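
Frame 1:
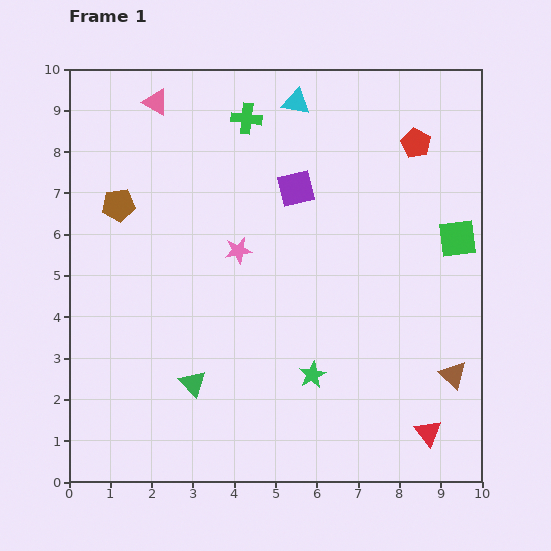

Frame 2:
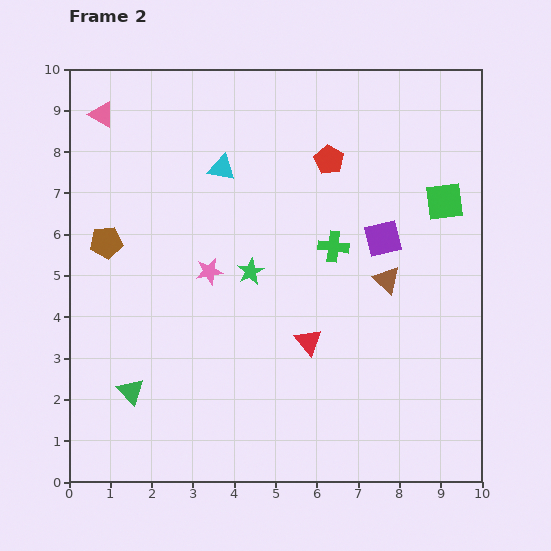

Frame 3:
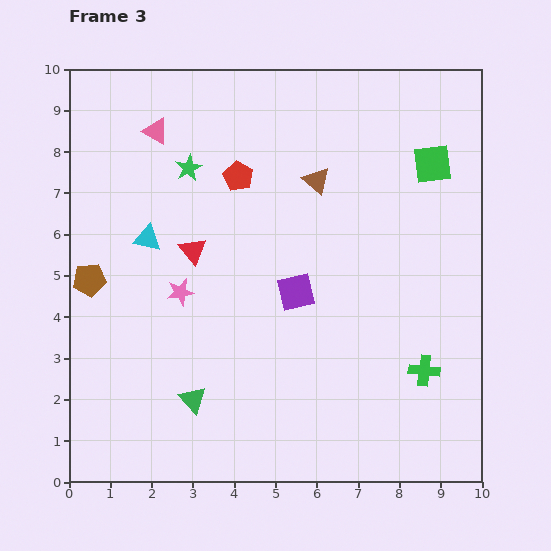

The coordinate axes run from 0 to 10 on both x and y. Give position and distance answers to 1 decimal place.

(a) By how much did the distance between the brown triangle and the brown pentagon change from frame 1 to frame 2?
-2.2

Distance in frame 1: 9.1. Distance in frame 2: 6.9.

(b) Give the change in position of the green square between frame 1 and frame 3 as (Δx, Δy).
(-0.6, 1.8)

The green square was at (9.4, 5.9) in frame 1 and (8.8, 7.7) in frame 3.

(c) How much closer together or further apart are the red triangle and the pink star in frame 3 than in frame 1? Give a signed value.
-5.4

Distance in frame 1: 6.4. Distance in frame 3: 1.0.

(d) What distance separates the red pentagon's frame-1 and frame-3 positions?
4.4

The red pentagon moved from (8.4, 8.2) to (4.1, 7.4), a distance of √(4.3² + 0.8²) ≈ 4.4.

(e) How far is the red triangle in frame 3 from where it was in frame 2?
3.6

The red triangle moved from (5.8, 3.4) to (3.0, 5.6), a distance of √(2.8² + 2.2²) ≈ 3.6.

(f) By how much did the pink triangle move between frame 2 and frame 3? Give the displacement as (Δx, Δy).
(1.3, -0.4)

The pink triangle was at (0.8, 8.9) in frame 2 and (2.1, 8.5) in frame 3.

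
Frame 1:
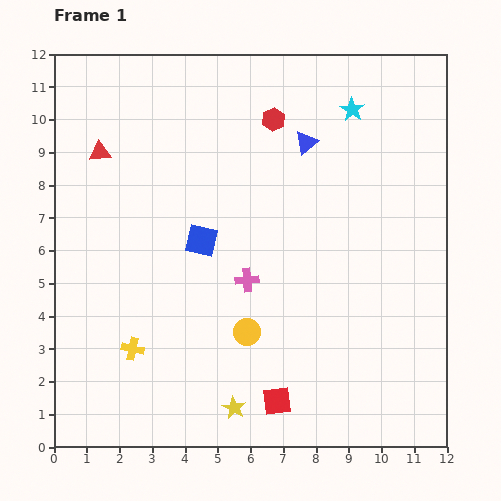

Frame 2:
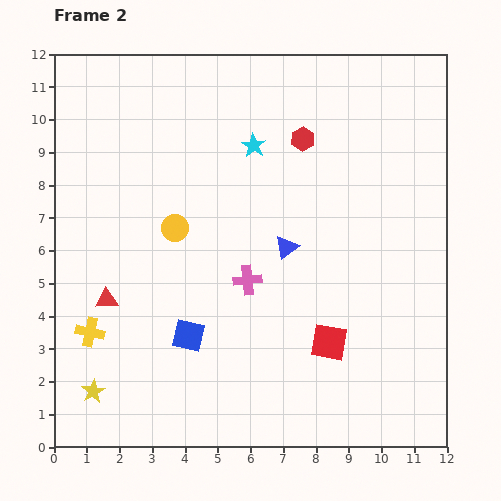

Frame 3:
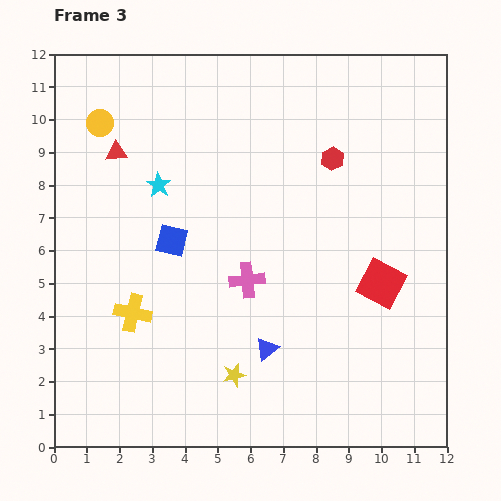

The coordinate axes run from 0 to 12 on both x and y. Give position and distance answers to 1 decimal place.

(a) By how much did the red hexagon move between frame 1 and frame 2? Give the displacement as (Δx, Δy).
(0.9, -0.6)

The red hexagon was at (6.7, 10.0) in frame 1 and (7.6, 9.4) in frame 2.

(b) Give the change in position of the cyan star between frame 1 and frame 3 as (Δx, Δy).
(-5.9, -2.3)

The cyan star was at (9.1, 10.3) in frame 1 and (3.2, 8.0) in frame 3.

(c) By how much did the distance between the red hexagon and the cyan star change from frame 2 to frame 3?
+3.9

Distance in frame 2: 1.5. Distance in frame 3: 5.4.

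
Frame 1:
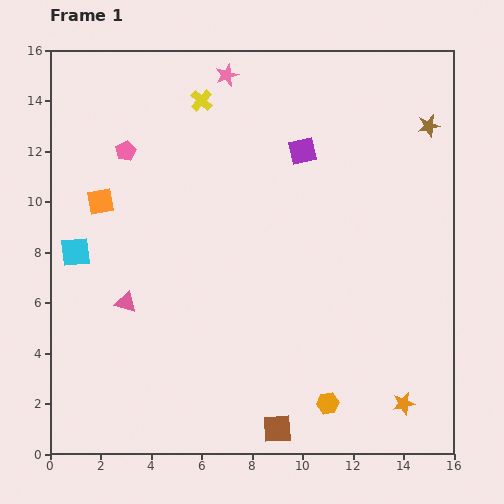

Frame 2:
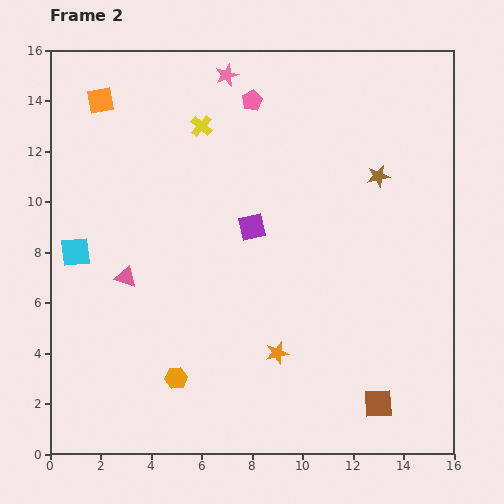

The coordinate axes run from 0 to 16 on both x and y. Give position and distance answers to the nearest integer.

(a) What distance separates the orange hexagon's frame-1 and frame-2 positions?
6

The orange hexagon moved from (11, 2) to (5, 3), a distance of √(6² + 1²) ≈ 6.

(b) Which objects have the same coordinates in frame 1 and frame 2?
the pink star, the cyan square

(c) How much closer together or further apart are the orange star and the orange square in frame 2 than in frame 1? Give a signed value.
-2

Distance in frame 1: 14. Distance in frame 2: 12.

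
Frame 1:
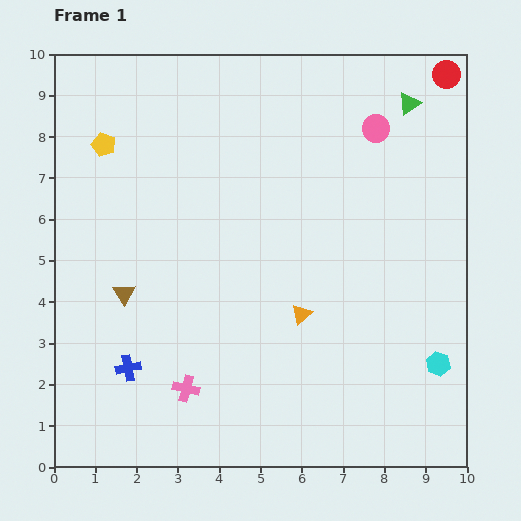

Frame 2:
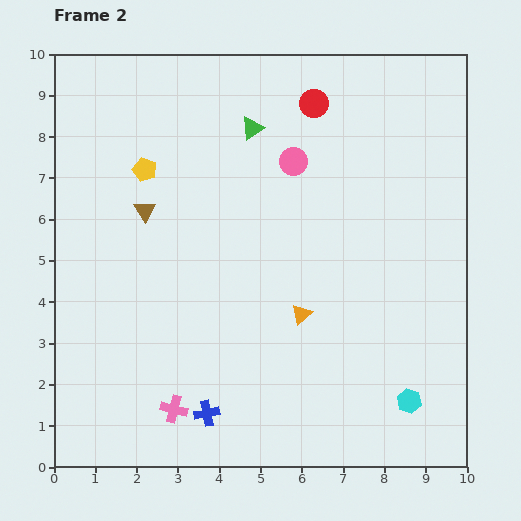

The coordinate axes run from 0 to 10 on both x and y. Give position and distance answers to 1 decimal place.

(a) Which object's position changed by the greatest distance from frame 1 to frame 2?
the green triangle

(moved 3.8; next 3.3)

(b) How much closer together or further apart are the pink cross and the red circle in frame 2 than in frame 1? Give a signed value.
-1.8

Distance in frame 1: 9.9. Distance in frame 2: 8.1.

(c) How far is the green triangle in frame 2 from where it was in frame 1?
3.8

The green triangle moved from (8.6, 8.8) to (4.8, 8.2), a distance of √(3.8² + 0.6²) ≈ 3.8.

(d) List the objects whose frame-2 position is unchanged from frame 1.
the orange triangle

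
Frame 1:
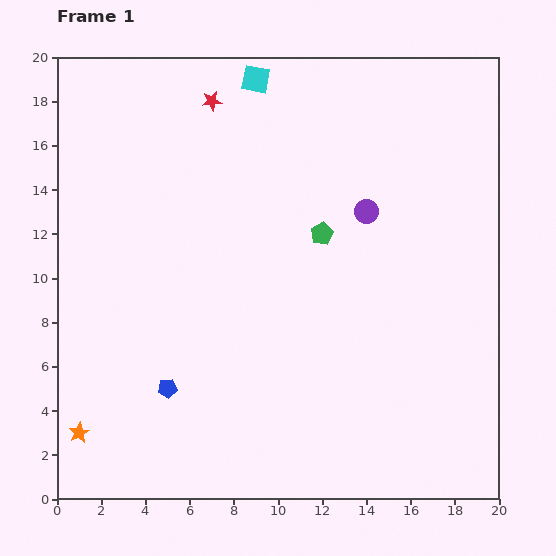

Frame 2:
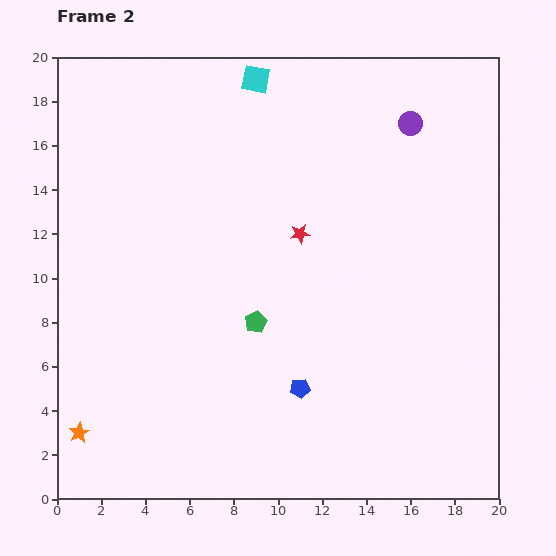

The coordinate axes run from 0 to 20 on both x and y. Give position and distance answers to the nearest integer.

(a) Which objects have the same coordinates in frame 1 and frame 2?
the orange star, the cyan square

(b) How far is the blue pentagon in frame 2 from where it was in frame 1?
6

The blue pentagon moved from (5, 5) to (11, 5), a distance of √(6² + 0²) ≈ 6.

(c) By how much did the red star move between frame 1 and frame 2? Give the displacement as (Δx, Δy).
(4, -6)

The red star was at (7, 18) in frame 1 and (11, 12) in frame 2.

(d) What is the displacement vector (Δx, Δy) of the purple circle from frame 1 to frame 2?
(2, 4)

The purple circle was at (14, 13) in frame 1 and (16, 17) in frame 2.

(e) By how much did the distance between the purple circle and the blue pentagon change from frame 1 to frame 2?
+1

Distance in frame 1: 12. Distance in frame 2: 13.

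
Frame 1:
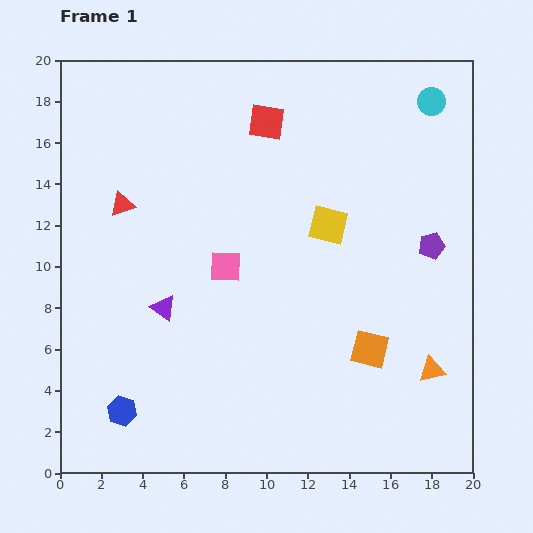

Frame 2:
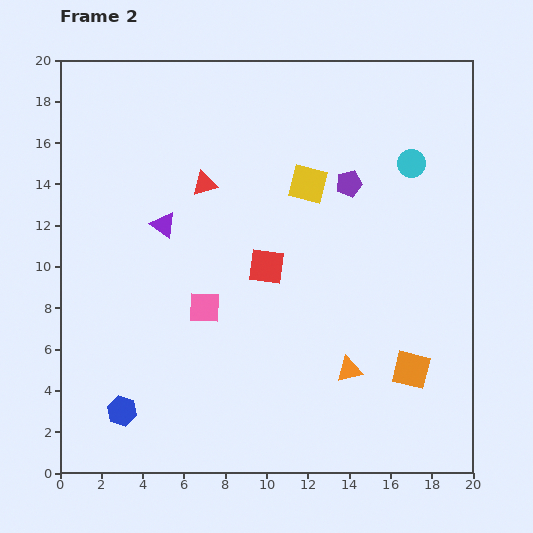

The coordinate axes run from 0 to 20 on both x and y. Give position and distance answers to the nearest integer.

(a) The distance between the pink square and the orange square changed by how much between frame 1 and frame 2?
+2

Distance in frame 1: 8. Distance in frame 2: 10.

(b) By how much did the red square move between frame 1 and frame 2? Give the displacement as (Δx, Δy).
(0, -7)

The red square was at (10, 17) in frame 1 and (10, 10) in frame 2.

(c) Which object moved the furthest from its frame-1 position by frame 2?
the red square

(moved 7; next 5)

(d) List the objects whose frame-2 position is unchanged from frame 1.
the blue hexagon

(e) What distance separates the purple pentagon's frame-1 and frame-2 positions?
5

The purple pentagon moved from (18, 11) to (14, 14), a distance of √(4² + 3²) ≈ 5.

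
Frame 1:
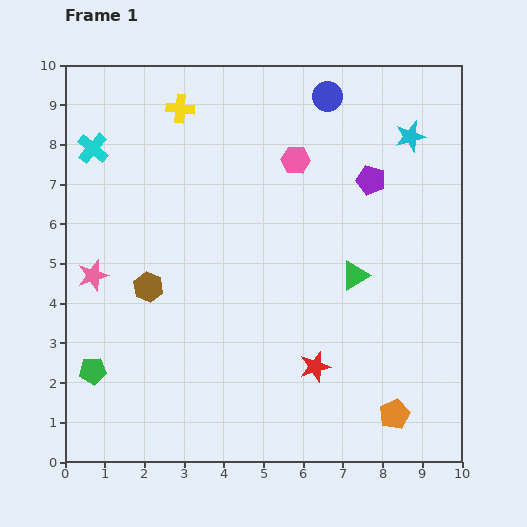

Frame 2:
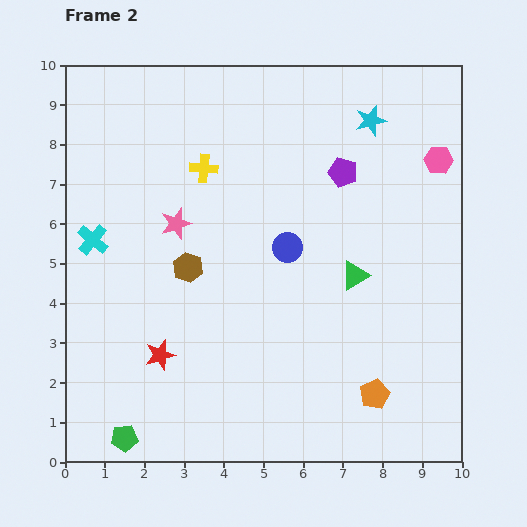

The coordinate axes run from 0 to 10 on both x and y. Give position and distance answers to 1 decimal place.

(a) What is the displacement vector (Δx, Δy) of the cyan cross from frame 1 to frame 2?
(0.0, -2.3)

The cyan cross was at (0.7, 7.9) in frame 1 and (0.7, 5.6) in frame 2.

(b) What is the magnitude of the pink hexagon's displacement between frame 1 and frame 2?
3.6

The pink hexagon moved from (5.8, 7.6) to (9.4, 7.6), a distance of √(3.6² + 0.0²) ≈ 3.6.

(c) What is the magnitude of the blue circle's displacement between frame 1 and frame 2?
3.9

The blue circle moved from (6.6, 9.2) to (5.6, 5.4), a distance of √(1.0² + 3.8²) ≈ 3.9.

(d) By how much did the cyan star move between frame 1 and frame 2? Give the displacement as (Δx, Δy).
(-1.0, 0.4)

The cyan star was at (8.7, 8.2) in frame 1 and (7.7, 8.6) in frame 2.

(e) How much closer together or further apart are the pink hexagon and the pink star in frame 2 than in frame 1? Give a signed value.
+0.9

Distance in frame 1: 5.9. Distance in frame 2: 6.8.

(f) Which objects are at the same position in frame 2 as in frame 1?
the green triangle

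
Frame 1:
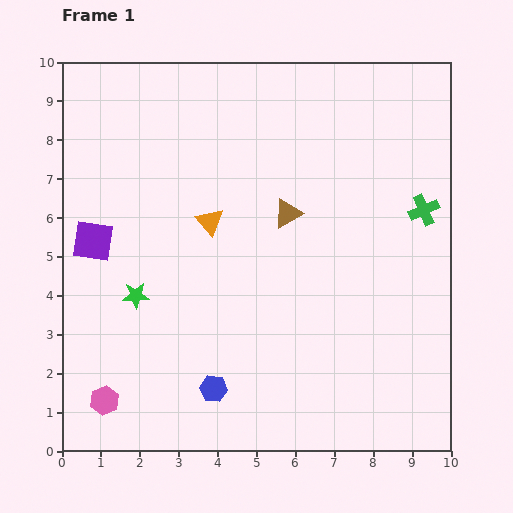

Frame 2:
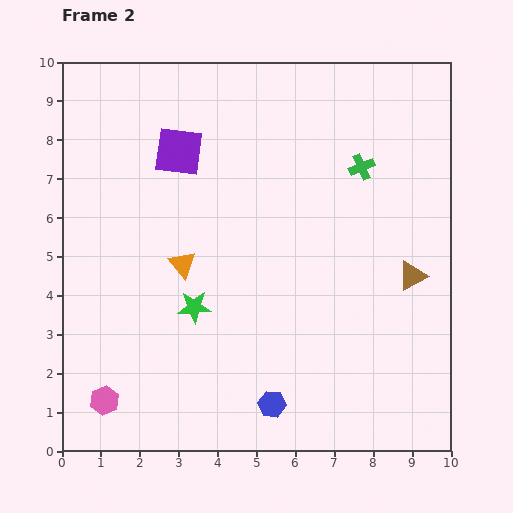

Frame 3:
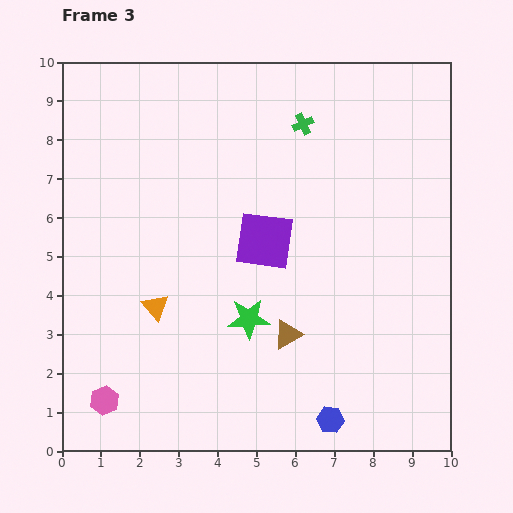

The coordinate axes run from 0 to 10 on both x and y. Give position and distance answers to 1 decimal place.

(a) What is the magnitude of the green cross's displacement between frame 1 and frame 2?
1.9

The green cross moved from (9.3, 6.2) to (7.7, 7.3), a distance of √(1.6² + 1.1²) ≈ 1.9.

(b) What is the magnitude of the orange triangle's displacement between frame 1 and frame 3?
2.6

The orange triangle moved from (3.8, 5.9) to (2.4, 3.7), a distance of √(1.4² + 2.2²) ≈ 2.6.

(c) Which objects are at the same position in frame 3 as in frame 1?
the pink hexagon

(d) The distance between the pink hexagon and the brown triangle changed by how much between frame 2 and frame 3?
-3.5

Distance in frame 2: 8.5. Distance in frame 3: 5.0.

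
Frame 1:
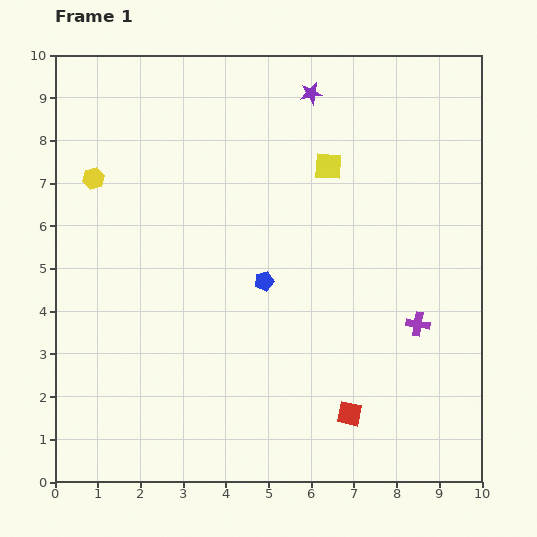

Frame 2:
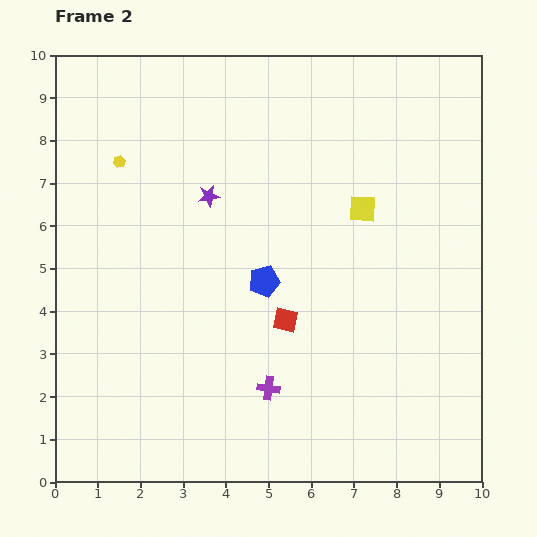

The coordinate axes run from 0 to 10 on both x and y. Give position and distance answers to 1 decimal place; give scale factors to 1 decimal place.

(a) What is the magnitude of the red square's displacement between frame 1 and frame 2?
2.7

The red square moved from (6.9, 1.6) to (5.4, 3.8), a distance of √(1.5² + 2.2²) ≈ 2.7.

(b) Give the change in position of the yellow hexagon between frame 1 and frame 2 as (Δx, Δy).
(0.6, 0.4)

The yellow hexagon was at (0.9, 7.1) in frame 1 and (1.5, 7.5) in frame 2.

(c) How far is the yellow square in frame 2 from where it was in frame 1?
1.3

The yellow square moved from (6.4, 7.4) to (7.2, 6.4), a distance of √(0.8² + 1.0²) ≈ 1.3.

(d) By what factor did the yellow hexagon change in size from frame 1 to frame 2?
0.6×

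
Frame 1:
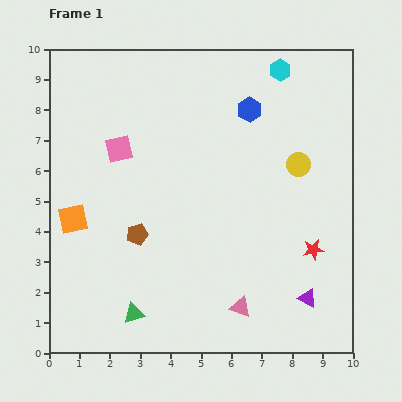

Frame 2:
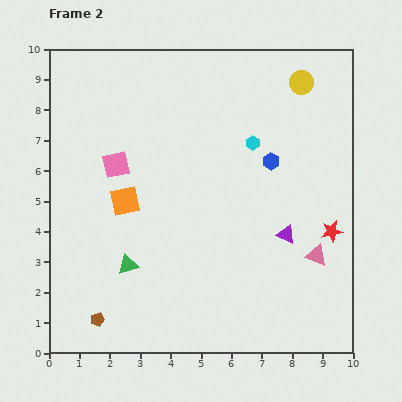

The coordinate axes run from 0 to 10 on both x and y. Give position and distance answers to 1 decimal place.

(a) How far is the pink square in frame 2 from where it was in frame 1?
0.5

The pink square moved from (2.3, 6.7) to (2.2, 6.2), a distance of √(0.1² + 0.5²) ≈ 0.5.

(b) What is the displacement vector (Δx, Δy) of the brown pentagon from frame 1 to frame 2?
(-1.3, -2.8)

The brown pentagon was at (2.9, 3.9) in frame 1 and (1.6, 1.1) in frame 2.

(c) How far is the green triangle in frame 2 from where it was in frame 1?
1.6

The green triangle moved from (2.8, 1.3) to (2.6, 2.9), a distance of √(0.2² + 1.6²) ≈ 1.6.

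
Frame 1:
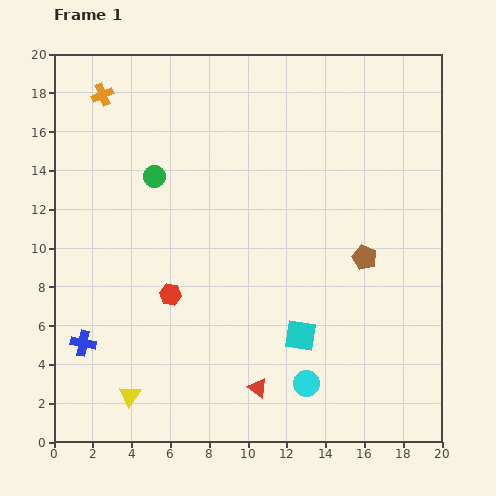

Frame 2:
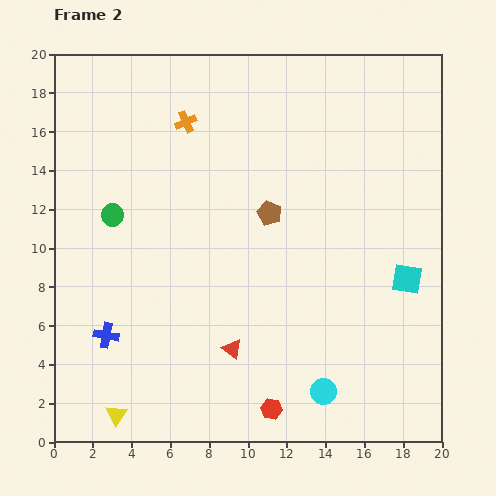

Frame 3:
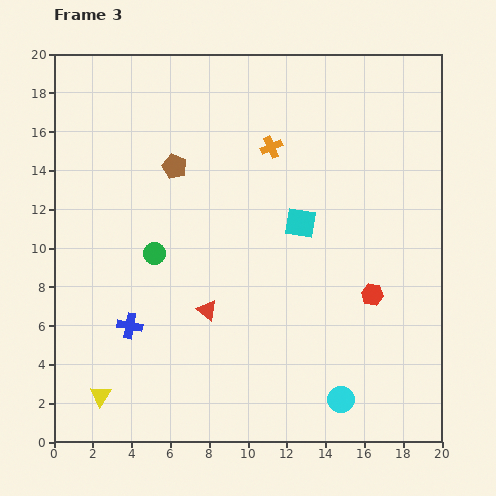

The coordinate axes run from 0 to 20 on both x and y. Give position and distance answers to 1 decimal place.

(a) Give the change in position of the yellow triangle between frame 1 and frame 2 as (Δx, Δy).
(-0.7, -1.0)

The yellow triangle was at (3.9, 2.4) in frame 1 and (3.2, 1.4) in frame 2.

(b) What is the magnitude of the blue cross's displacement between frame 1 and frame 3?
2.6

The blue cross moved from (1.5, 5.1) to (3.9, 6.0), a distance of √(2.4² + 0.9²) ≈ 2.6.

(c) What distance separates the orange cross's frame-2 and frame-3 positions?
4.6

The orange cross moved from (6.8, 16.5) to (11.2, 15.2), a distance of √(4.4² + 1.3²) ≈ 4.6.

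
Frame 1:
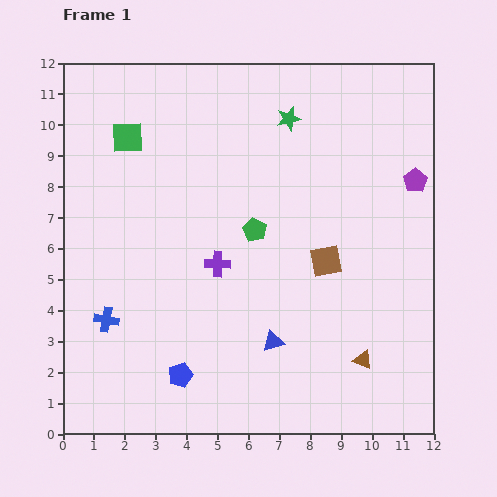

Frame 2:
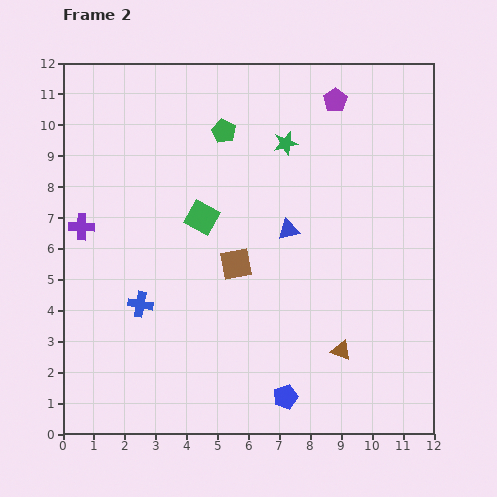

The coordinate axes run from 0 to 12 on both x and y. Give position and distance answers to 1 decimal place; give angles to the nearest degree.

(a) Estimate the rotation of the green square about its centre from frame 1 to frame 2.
31° clockwise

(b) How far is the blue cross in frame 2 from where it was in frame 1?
1.2

The blue cross moved from (1.4, 3.7) to (2.5, 4.2), a distance of √(1.1² + 0.5²) ≈ 1.2.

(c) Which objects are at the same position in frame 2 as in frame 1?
none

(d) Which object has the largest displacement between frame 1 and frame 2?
the purple cross

(moved 4.6; next 3.7)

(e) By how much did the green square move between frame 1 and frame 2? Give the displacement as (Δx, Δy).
(2.4, -2.6)

The green square was at (2.1, 9.6) in frame 1 and (4.5, 7.0) in frame 2.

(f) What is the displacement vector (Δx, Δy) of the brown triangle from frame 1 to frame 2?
(-0.7, 0.3)

The brown triangle was at (9.7, 2.4) in frame 1 and (9.0, 2.7) in frame 2.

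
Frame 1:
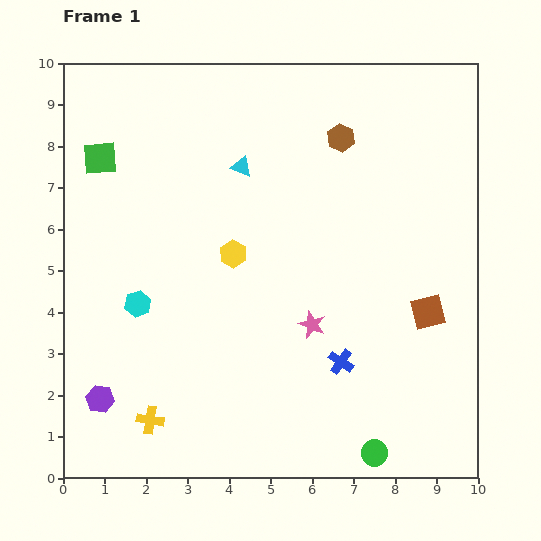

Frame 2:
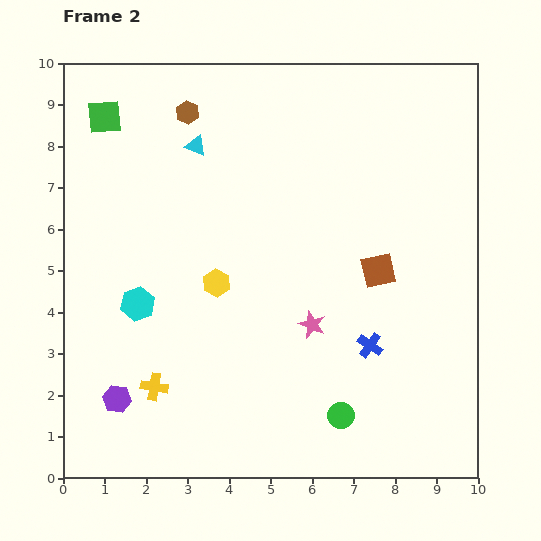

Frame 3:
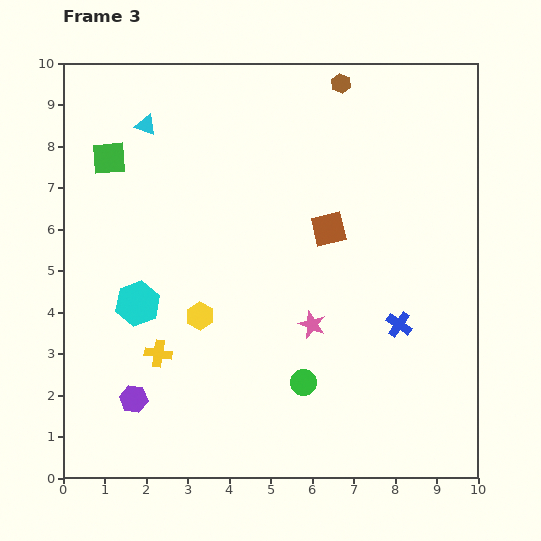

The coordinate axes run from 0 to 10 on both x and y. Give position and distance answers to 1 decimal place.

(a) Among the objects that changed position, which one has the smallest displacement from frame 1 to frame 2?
the purple hexagon

(moved 0.4)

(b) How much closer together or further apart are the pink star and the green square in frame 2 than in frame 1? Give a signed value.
+0.6

Distance in frame 1: 6.5. Distance in frame 2: 7.1.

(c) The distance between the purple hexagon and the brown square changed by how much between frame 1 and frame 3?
-2.0

Distance in frame 1: 8.2. Distance in frame 3: 6.2.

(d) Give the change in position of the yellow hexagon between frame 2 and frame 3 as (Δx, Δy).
(-0.4, -0.8)

The yellow hexagon was at (3.7, 4.7) in frame 2 and (3.3, 3.9) in frame 3.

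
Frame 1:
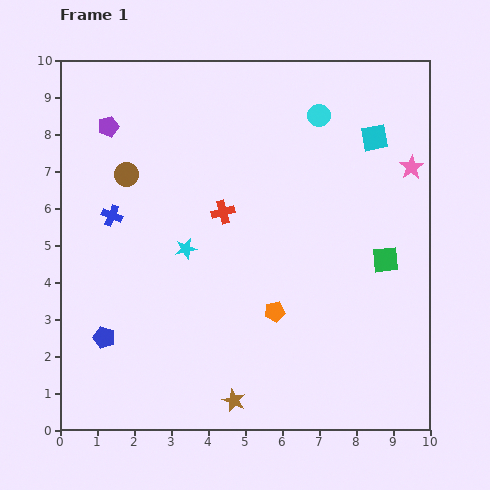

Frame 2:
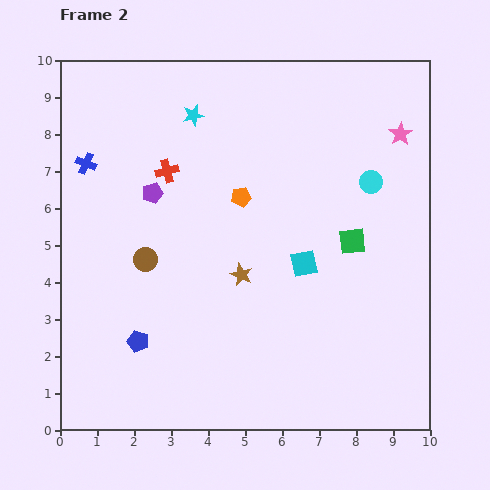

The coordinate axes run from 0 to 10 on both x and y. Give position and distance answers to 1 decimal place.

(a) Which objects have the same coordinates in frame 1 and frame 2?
none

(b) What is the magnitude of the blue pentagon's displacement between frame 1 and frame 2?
0.9

The blue pentagon moved from (1.2, 2.5) to (2.1, 2.4), a distance of √(0.9² + 0.1²) ≈ 0.9.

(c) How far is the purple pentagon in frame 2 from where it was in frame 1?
2.2

The purple pentagon moved from (1.3, 8.2) to (2.5, 6.4), a distance of √(1.2² + 1.8²) ≈ 2.2.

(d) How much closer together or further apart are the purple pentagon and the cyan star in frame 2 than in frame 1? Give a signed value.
-1.5

Distance in frame 1: 3.9. Distance in frame 2: 2.4.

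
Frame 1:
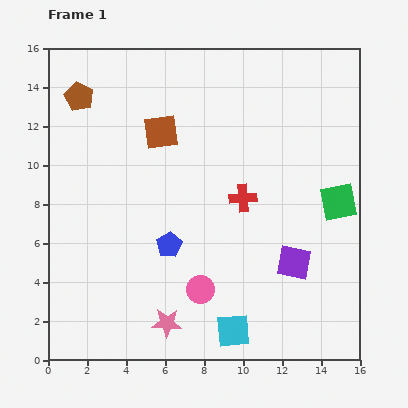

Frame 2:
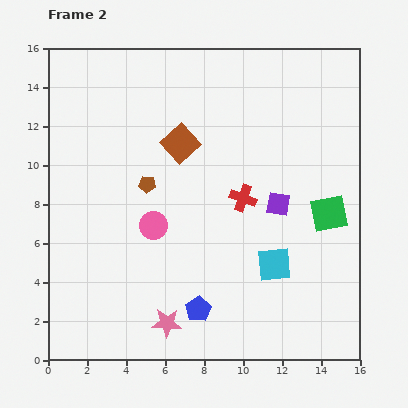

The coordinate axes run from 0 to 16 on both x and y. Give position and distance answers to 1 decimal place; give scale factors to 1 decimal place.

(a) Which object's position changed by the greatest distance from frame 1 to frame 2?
the brown pentagon

(moved 5.7; next 4.1)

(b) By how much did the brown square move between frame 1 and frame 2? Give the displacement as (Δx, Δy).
(1.0, -0.6)

The brown square was at (5.8, 11.7) in frame 1 and (6.8, 11.1) in frame 2.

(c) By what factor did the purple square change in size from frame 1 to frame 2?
0.7×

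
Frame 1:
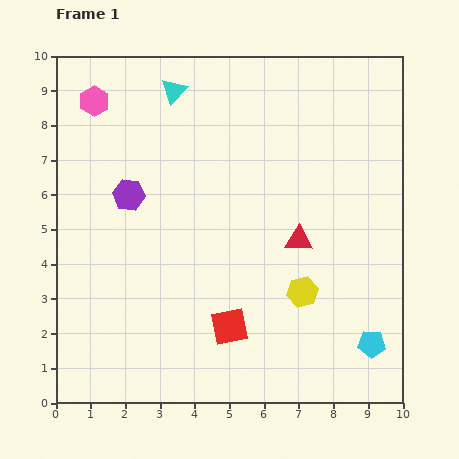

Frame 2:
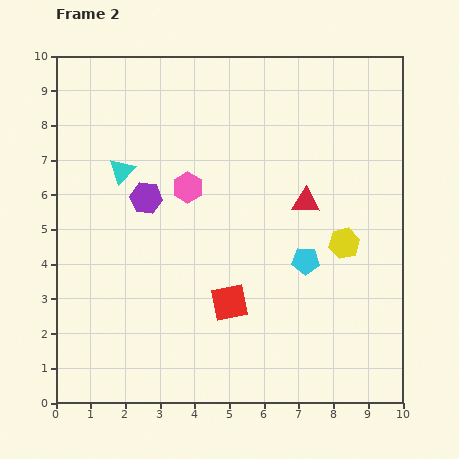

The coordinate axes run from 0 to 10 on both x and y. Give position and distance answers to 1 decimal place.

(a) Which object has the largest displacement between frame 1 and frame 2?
the pink hexagon

(moved 3.7; next 3.1)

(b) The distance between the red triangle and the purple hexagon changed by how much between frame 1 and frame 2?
-0.5

Distance in frame 1: 5.1. Distance in frame 2: 4.6.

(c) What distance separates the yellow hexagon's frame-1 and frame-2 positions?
1.8

The yellow hexagon moved from (7.1, 3.2) to (8.3, 4.6), a distance of √(1.2² + 1.4²) ≈ 1.8.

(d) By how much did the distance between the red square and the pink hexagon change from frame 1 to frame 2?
-4.1

Distance in frame 1: 7.6. Distance in frame 2: 3.5.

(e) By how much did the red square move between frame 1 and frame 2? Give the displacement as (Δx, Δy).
(0.0, 0.7)

The red square was at (5.0, 2.2) in frame 1 and (5.0, 2.9) in frame 2.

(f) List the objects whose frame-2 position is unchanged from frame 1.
none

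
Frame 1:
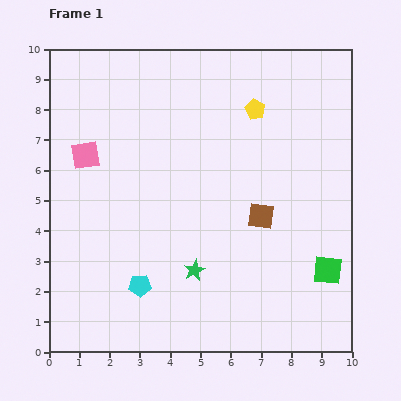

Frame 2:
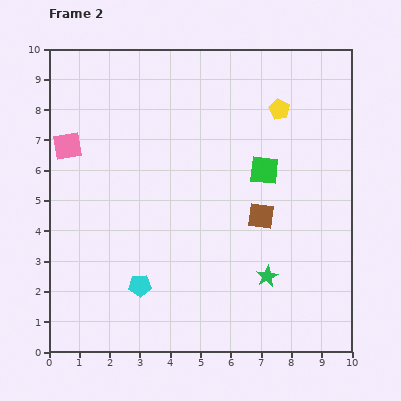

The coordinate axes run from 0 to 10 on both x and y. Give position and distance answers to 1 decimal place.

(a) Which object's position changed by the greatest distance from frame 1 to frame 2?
the green square

(moved 3.9; next 2.4)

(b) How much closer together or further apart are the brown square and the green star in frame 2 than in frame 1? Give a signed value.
-0.8

Distance in frame 1: 2.8. Distance in frame 2: 2.0.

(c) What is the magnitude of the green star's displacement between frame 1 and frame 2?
2.4

The green star moved from (4.8, 2.7) to (7.2, 2.5), a distance of √(2.4² + 0.2²) ≈ 2.4.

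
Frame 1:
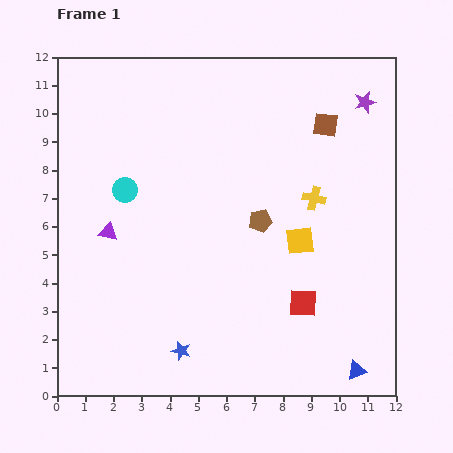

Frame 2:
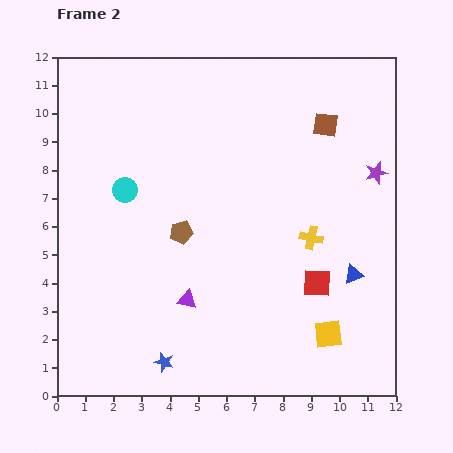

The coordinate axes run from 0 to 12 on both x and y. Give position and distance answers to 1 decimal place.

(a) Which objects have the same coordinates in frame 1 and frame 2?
the cyan circle, the brown square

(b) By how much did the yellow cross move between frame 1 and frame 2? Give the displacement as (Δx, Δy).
(-0.1, -1.4)

The yellow cross was at (9.1, 7.0) in frame 1 and (9.0, 5.6) in frame 2.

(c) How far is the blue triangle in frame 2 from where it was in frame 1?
3.4

The blue triangle moved from (10.6, 0.9) to (10.5, 4.3), a distance of √(0.1² + 3.4²) ≈ 3.4.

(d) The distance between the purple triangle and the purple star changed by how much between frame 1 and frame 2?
-2.1

Distance in frame 1: 10.2. Distance in frame 2: 8.1.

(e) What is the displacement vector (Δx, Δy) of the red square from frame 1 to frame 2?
(0.5, 0.7)

The red square was at (8.7, 3.3) in frame 1 and (9.2, 4.0) in frame 2.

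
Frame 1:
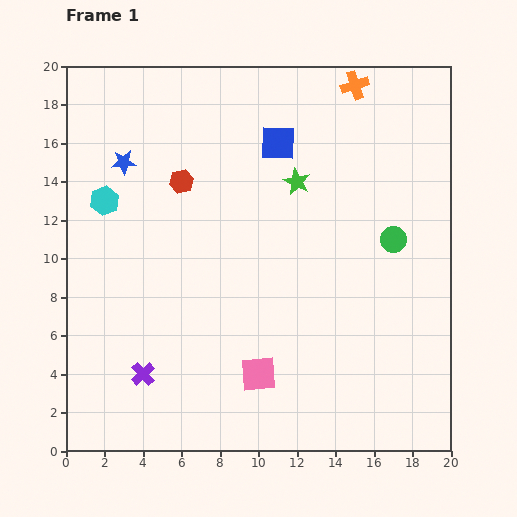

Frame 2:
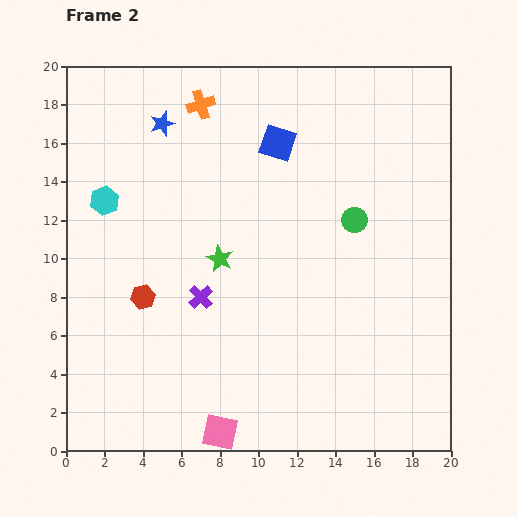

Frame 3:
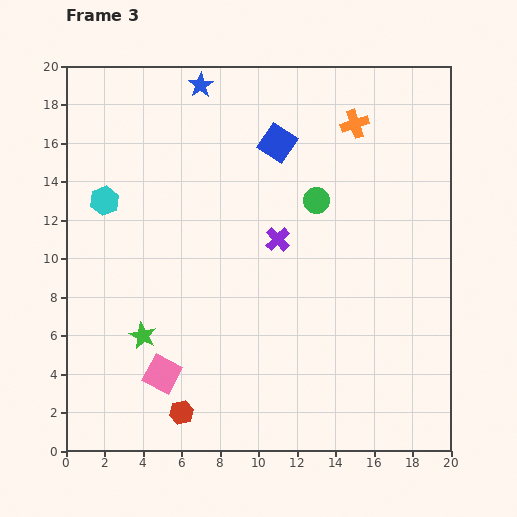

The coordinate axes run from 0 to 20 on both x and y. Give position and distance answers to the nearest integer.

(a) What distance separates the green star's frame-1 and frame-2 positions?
6

The green star moved from (12, 14) to (8, 10), a distance of √(4² + 4²) ≈ 6.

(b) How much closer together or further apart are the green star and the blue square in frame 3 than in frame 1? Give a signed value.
+10

Distance in frame 1: 2. Distance in frame 3: 12.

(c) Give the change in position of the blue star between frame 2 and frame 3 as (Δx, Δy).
(2, 2)

The blue star was at (5, 17) in frame 2 and (7, 19) in frame 3.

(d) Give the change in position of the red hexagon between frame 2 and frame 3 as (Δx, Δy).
(2, -6)

The red hexagon was at (4, 8) in frame 2 and (6, 2) in frame 3.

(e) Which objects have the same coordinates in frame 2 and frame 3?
the blue square, the cyan hexagon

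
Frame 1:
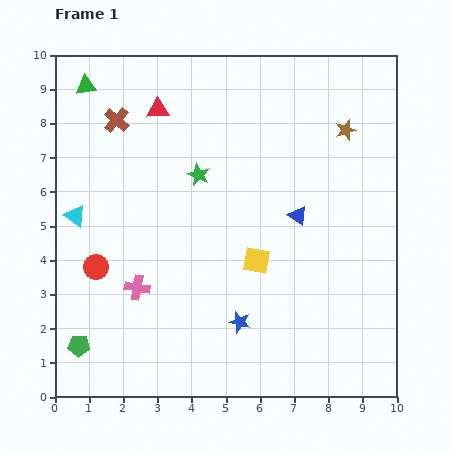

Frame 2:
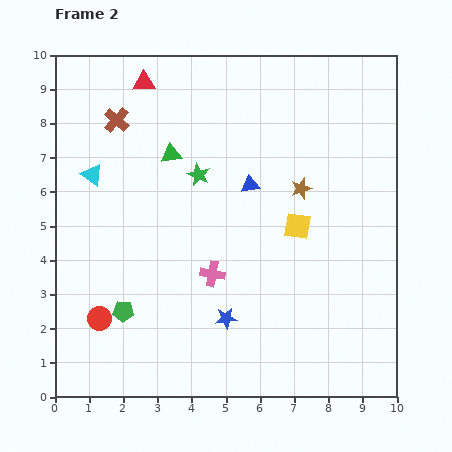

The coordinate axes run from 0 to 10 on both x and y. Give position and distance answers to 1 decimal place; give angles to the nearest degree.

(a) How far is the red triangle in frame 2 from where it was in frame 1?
0.9

The red triangle moved from (3.0, 8.4) to (2.6, 9.2), a distance of √(0.4² + 0.8²) ≈ 0.9.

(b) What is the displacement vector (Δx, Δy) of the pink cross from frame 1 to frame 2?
(2.2, 0.4)

The pink cross was at (2.4, 3.2) in frame 1 and (4.6, 3.6) in frame 2.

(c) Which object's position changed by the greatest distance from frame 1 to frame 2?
the green triangle

(moved 3.2; next 2.2)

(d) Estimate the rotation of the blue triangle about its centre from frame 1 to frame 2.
45° counter-clockwise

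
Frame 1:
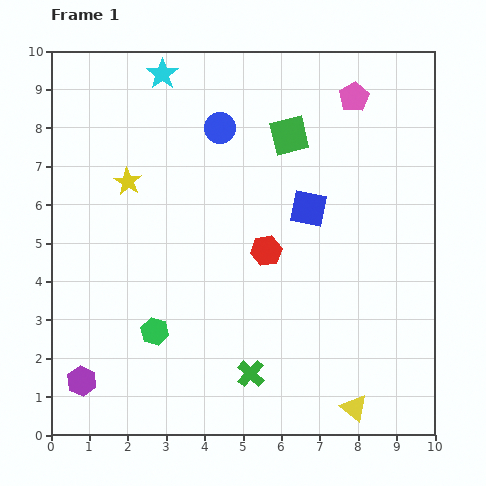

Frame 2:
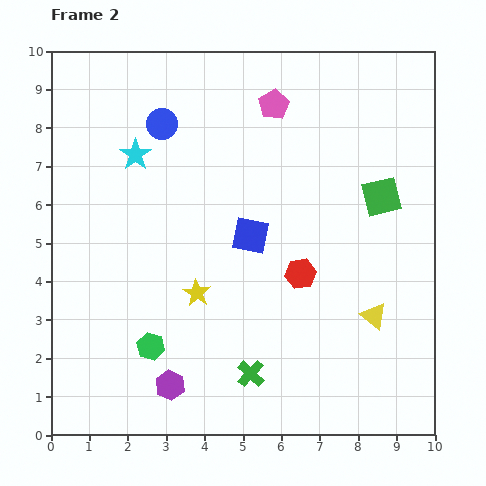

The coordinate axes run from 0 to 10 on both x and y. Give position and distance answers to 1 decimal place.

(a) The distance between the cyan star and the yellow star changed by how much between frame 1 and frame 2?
+1.0

Distance in frame 1: 2.9. Distance in frame 2: 3.9.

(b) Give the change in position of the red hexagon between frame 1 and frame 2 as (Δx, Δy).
(0.9, -0.6)

The red hexagon was at (5.6, 4.8) in frame 1 and (6.5, 4.2) in frame 2.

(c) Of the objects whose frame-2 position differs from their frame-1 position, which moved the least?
the green hexagon

(moved 0.4)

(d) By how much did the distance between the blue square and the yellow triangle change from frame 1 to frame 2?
-1.5

Distance in frame 1: 5.3. Distance in frame 2: 3.8.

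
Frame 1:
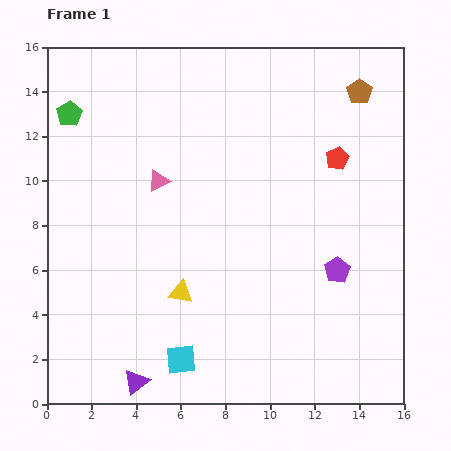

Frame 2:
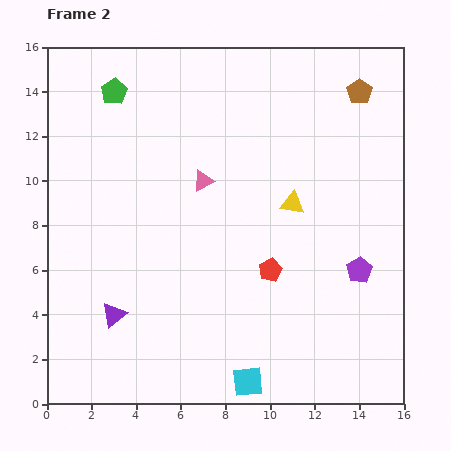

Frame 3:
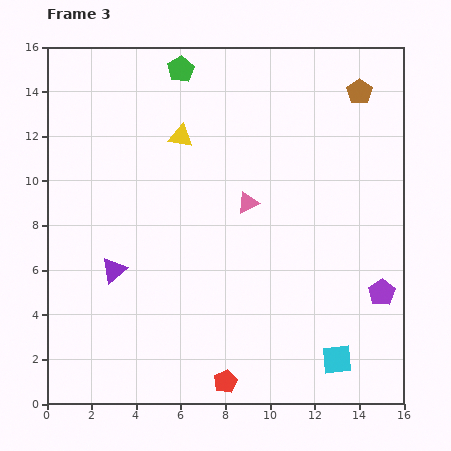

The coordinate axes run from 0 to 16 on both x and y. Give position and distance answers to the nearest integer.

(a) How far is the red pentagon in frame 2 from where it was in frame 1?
6

The red pentagon moved from (13, 11) to (10, 6), a distance of √(3² + 5²) ≈ 6.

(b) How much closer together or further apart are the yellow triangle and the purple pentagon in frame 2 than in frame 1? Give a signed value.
-3

Distance in frame 1: 7. Distance in frame 2: 4.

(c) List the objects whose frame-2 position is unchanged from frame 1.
the brown pentagon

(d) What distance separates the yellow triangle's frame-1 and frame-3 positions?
7

The yellow triangle moved from (6, 5) to (6, 12), a distance of √(0² + 7²) ≈ 7.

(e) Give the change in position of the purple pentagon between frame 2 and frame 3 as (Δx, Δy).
(1, -1)

The purple pentagon was at (14, 6) in frame 2 and (15, 5) in frame 3.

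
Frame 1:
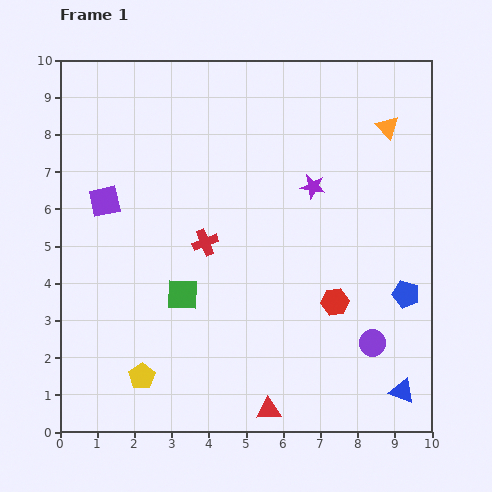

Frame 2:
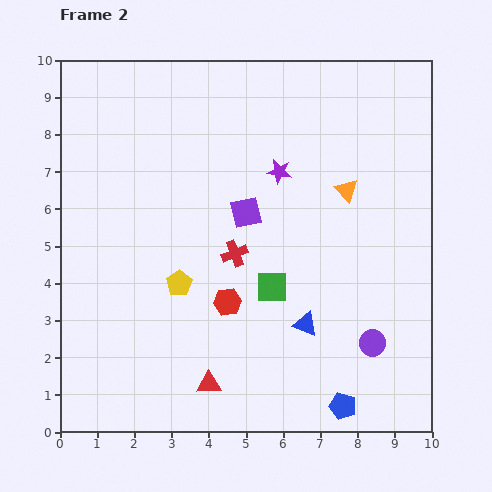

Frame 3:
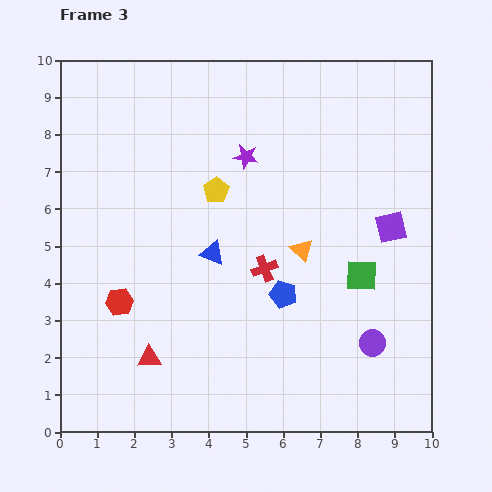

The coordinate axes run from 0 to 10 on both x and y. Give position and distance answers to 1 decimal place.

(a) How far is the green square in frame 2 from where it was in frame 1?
2.4

The green square moved from (3.3, 3.7) to (5.7, 3.9), a distance of √(2.4² + 0.2²) ≈ 2.4.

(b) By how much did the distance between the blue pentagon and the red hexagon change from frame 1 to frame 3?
+2.5

Distance in frame 1: 1.9. Distance in frame 3: 4.4.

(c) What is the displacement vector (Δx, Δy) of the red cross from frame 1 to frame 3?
(1.6, -0.7)

The red cross was at (3.9, 5.1) in frame 1 and (5.5, 4.4) in frame 3.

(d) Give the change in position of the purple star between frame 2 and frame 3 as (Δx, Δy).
(-0.9, 0.4)

The purple star was at (5.9, 7.0) in frame 2 and (5.0, 7.4) in frame 3.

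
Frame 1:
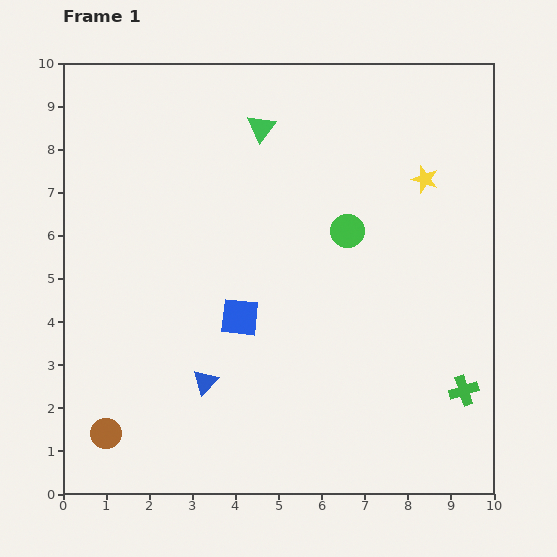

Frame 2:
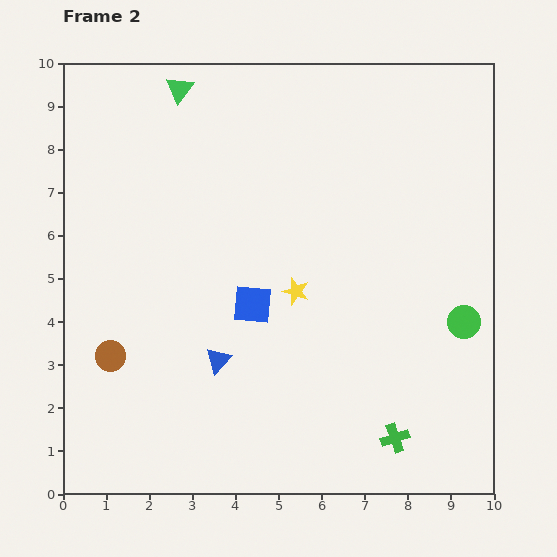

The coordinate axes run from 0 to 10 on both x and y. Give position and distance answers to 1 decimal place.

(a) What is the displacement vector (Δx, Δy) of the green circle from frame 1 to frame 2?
(2.7, -2.1)

The green circle was at (6.6, 6.1) in frame 1 and (9.3, 4.0) in frame 2.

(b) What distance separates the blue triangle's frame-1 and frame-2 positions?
0.6

The blue triangle moved from (3.3, 2.6) to (3.6, 3.1), a distance of √(0.3² + 0.5²) ≈ 0.6.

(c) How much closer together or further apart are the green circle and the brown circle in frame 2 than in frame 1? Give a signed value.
+0.9

Distance in frame 1: 7.3. Distance in frame 2: 8.2.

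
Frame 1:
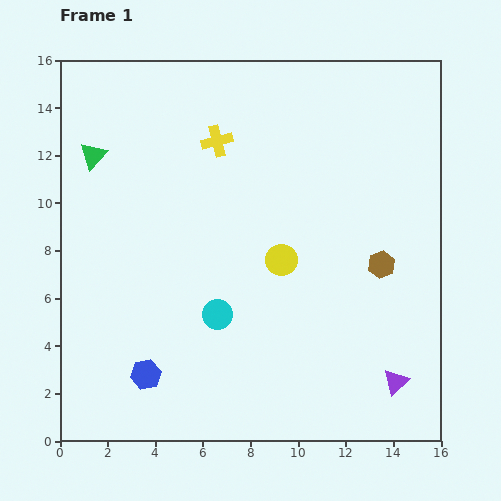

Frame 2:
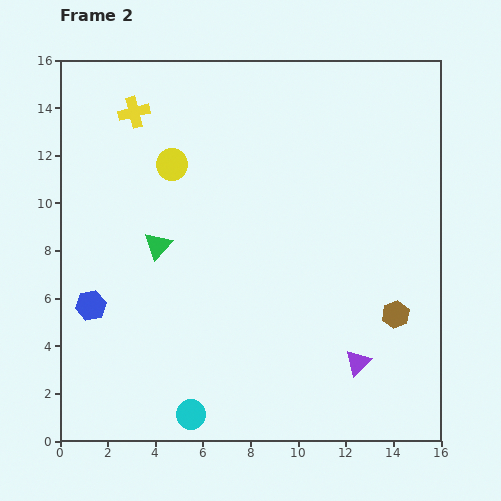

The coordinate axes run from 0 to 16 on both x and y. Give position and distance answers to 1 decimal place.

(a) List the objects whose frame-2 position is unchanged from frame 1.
none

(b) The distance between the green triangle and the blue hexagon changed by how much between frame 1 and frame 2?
-5.7

Distance in frame 1: 9.5. Distance in frame 2: 3.8.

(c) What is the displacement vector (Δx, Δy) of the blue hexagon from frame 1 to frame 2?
(-2.3, 2.9)

The blue hexagon was at (3.6, 2.8) in frame 1 and (1.3, 5.7) in frame 2.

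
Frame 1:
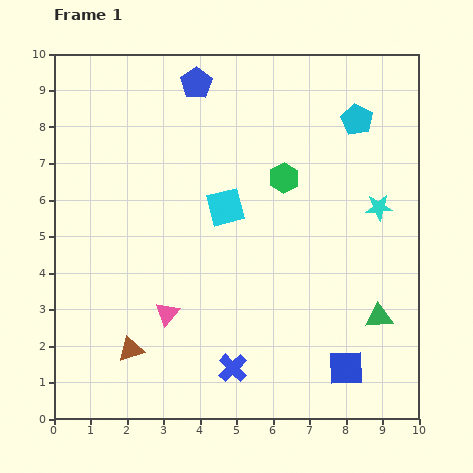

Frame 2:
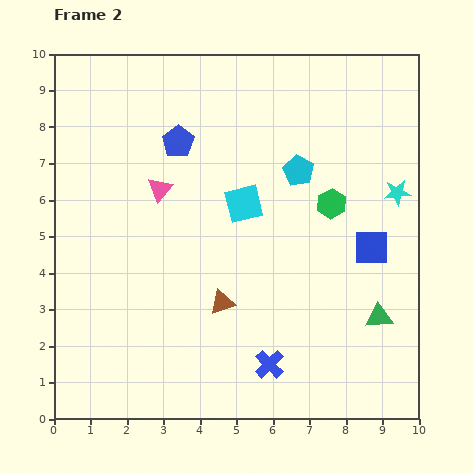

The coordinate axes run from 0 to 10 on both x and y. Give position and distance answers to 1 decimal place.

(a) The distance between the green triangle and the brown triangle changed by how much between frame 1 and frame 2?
-2.6

Distance in frame 1: 6.9. Distance in frame 2: 4.3.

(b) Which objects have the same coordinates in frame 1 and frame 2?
the green triangle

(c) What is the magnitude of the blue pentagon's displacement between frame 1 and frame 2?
1.7

The blue pentagon moved from (3.9, 9.2) to (3.4, 7.6), a distance of √(0.5² + 1.6²) ≈ 1.7.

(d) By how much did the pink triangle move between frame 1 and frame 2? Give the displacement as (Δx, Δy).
(-0.2, 3.4)

The pink triangle was at (3.1, 2.9) in frame 1 and (2.9, 6.3) in frame 2.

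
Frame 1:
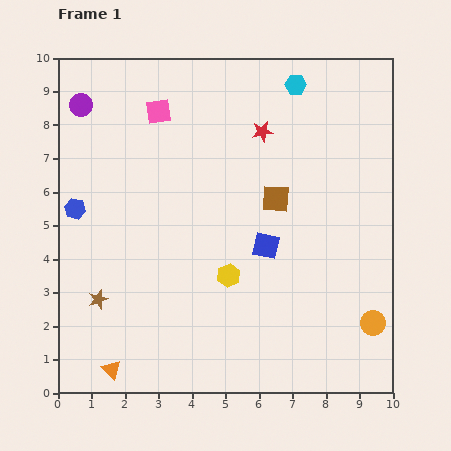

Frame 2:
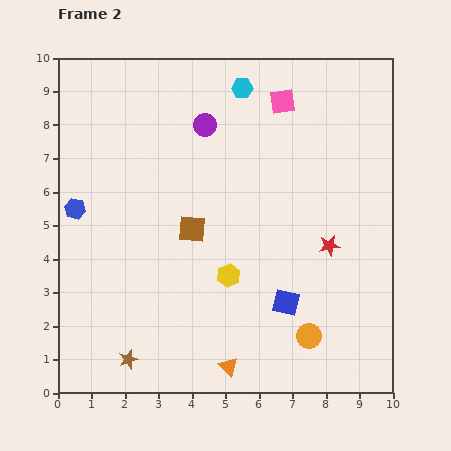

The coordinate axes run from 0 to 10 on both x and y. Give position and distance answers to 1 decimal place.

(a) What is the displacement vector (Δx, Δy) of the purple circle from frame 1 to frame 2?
(3.7, -0.6)

The purple circle was at (0.7, 8.6) in frame 1 and (4.4, 8.0) in frame 2.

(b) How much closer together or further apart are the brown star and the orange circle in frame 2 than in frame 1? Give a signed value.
-2.8

Distance in frame 1: 8.2. Distance in frame 2: 5.4.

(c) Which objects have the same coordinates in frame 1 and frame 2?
the blue hexagon, the yellow hexagon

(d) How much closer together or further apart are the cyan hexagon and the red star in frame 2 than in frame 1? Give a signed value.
+3.7

Distance in frame 1: 1.7. Distance in frame 2: 5.4.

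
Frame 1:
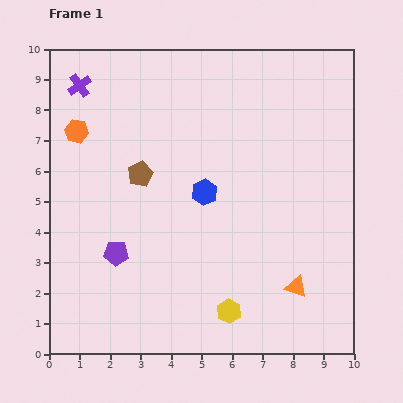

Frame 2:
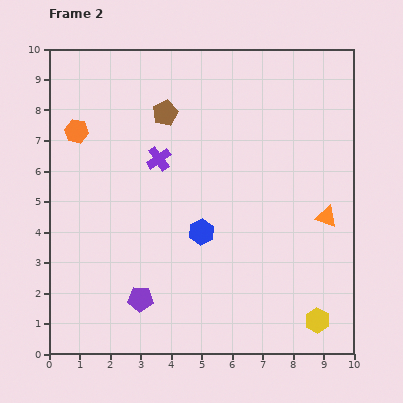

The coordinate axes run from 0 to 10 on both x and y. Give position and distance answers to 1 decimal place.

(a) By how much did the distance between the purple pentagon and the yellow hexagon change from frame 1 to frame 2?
+1.6

Distance in frame 1: 4.2. Distance in frame 2: 5.8.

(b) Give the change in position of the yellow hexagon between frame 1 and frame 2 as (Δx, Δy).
(2.9, -0.3)

The yellow hexagon was at (5.9, 1.4) in frame 1 and (8.8, 1.1) in frame 2.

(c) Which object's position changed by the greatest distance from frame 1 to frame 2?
the purple cross

(moved 3.5; next 2.9)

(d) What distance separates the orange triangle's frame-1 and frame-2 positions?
2.5

The orange triangle moved from (8.1, 2.2) to (9.1, 4.5), a distance of √(1.0² + 2.3²) ≈ 2.5.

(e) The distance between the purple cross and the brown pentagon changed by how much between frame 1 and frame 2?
-2.0

Distance in frame 1: 3.5. Distance in frame 2: 1.5.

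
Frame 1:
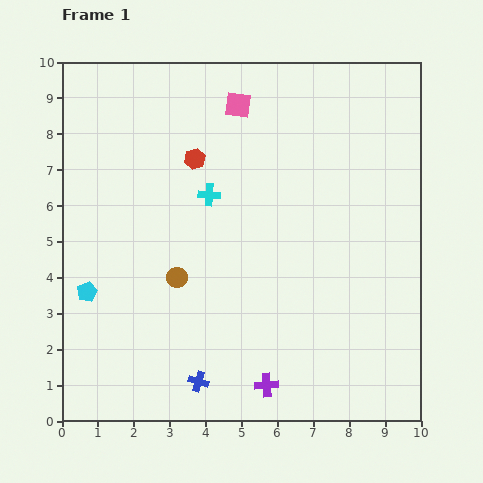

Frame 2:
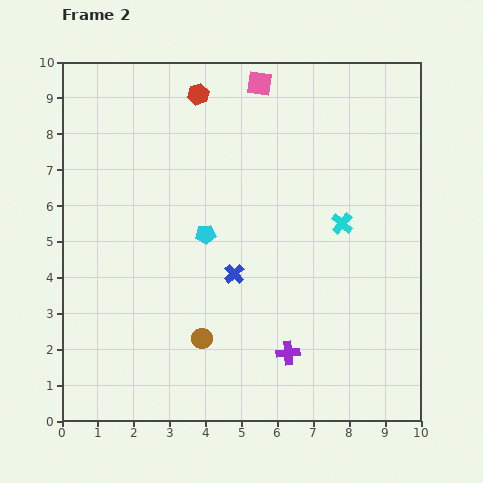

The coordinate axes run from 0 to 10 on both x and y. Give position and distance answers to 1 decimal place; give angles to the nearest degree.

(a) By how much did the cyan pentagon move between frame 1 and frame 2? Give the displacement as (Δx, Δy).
(3.3, 1.6)

The cyan pentagon was at (0.7, 3.6) in frame 1 and (4.0, 5.2) in frame 2.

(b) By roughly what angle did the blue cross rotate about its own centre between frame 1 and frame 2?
30° clockwise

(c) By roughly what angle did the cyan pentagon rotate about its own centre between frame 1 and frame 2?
20° clockwise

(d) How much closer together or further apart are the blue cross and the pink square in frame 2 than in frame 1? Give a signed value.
-2.5

Distance in frame 1: 7.8. Distance in frame 2: 5.3.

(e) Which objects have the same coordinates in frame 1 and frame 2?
none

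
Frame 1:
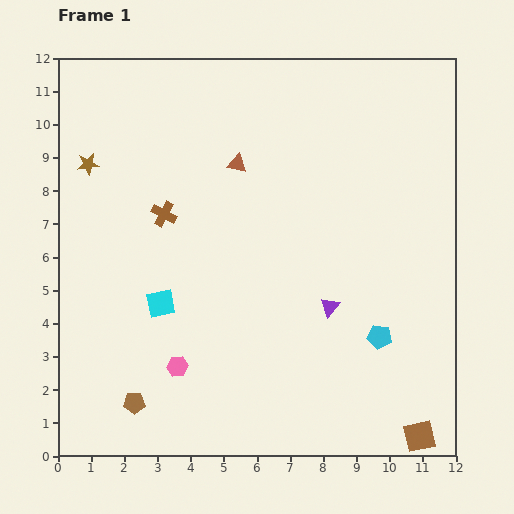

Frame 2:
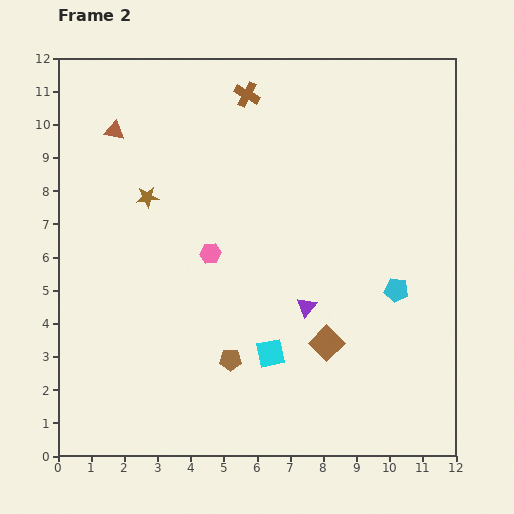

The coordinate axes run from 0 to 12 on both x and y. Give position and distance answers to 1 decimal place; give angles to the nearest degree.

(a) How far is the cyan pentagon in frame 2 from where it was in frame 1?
1.5

The cyan pentagon moved from (9.7, 3.6) to (10.2, 5.0), a distance of √(0.5² + 1.4²) ≈ 1.5.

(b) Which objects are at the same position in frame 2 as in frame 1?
none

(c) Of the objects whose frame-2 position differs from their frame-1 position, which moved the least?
the purple triangle

(moved 0.7)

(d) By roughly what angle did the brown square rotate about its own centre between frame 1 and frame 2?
33° counter-clockwise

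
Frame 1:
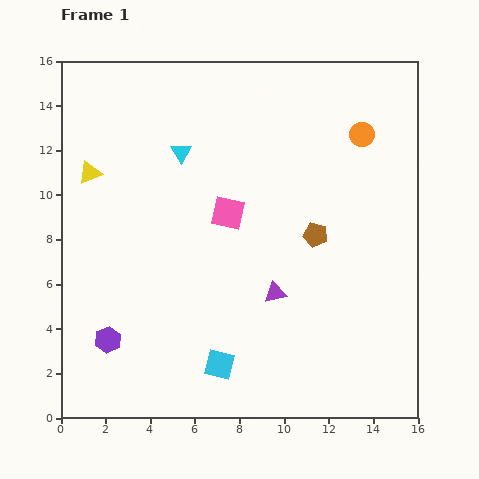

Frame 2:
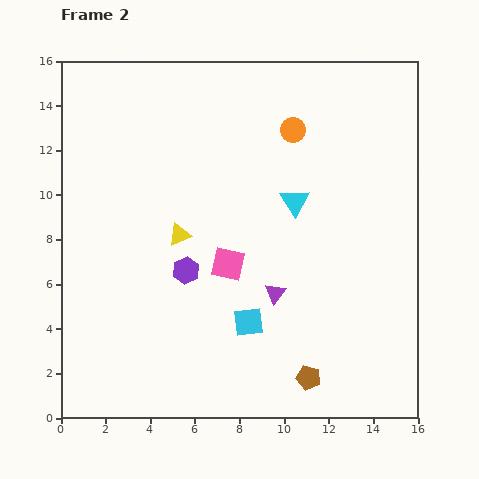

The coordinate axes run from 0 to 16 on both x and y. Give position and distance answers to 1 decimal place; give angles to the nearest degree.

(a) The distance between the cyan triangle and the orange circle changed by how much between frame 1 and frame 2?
-4.9

Distance in frame 1: 8.1. Distance in frame 2: 3.2.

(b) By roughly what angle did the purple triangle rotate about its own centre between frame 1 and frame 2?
40° counter-clockwise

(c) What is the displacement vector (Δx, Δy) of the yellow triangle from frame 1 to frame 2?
(4.0, -2.8)

The yellow triangle was at (1.3, 11.0) in frame 1 and (5.3, 8.2) in frame 2.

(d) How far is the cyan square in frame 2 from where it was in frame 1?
2.3

The cyan square moved from (7.1, 2.4) to (8.4, 4.3), a distance of √(1.3² + 1.9²) ≈ 2.3.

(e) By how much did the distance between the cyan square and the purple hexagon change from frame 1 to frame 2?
-1.5

Distance in frame 1: 5.1. Distance in frame 2: 3.6.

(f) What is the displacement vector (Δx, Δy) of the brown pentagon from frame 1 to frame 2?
(-0.3, -6.4)

The brown pentagon was at (11.4, 8.2) in frame 1 and (11.1, 1.8) in frame 2.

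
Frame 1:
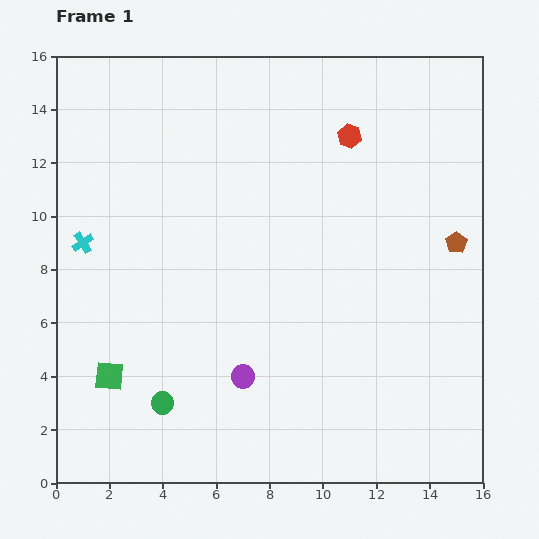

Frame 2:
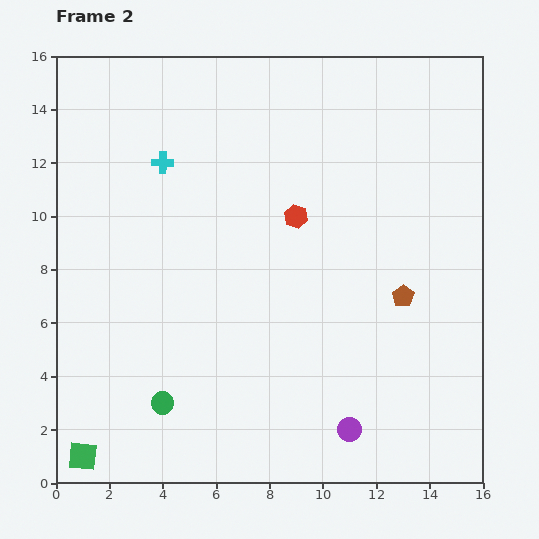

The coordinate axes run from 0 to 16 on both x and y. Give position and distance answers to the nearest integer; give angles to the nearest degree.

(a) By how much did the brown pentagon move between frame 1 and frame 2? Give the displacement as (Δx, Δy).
(-2, -2)

The brown pentagon was at (15, 9) in frame 1 and (13, 7) in frame 2.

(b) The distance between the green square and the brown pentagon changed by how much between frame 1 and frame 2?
-1

Distance in frame 1: 14. Distance in frame 2: 13.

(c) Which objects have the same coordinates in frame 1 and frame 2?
the green circle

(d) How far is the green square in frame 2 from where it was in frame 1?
3

The green square moved from (2, 4) to (1, 1), a distance of √(1² + 3²) ≈ 3.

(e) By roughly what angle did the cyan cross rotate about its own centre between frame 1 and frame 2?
33° clockwise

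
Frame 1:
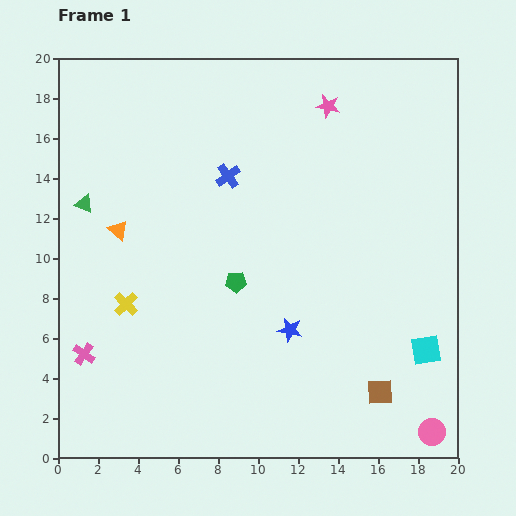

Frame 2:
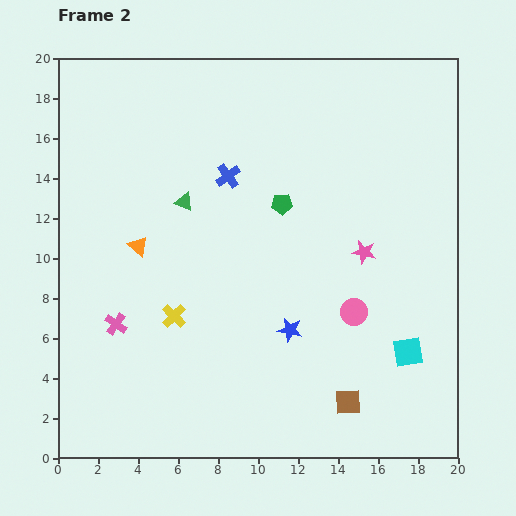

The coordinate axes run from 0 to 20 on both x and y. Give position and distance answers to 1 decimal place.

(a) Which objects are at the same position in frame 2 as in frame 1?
the blue star, the blue cross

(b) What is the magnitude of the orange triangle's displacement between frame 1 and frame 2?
1.3

The orange triangle moved from (3.0, 11.4) to (4.0, 10.6), a distance of √(1.0² + 0.8²) ≈ 1.3.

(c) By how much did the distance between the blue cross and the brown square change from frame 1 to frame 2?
-0.4

Distance in frame 1: 13.2. Distance in frame 2: 12.8.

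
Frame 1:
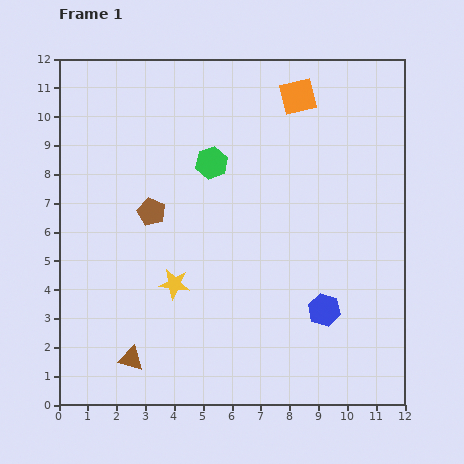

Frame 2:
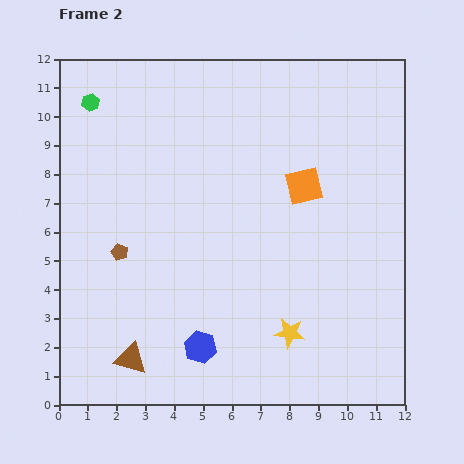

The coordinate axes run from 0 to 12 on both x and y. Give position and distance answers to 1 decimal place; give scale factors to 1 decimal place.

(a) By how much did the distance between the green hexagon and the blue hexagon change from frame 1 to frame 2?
+2.9

Distance in frame 1: 6.4. Distance in frame 2: 9.3.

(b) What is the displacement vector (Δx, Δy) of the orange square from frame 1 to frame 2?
(0.2, -3.1)

The orange square was at (8.3, 10.7) in frame 1 and (8.5, 7.6) in frame 2.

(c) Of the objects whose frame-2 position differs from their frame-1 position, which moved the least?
the brown pentagon

(moved 1.8)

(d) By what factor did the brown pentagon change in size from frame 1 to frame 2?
0.6×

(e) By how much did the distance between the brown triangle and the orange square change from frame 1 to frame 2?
-2.3

Distance in frame 1: 10.8. Distance in frame 2: 8.5.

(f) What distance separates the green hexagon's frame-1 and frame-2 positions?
4.7

The green hexagon moved from (5.3, 8.4) to (1.1, 10.5), a distance of √(4.2² + 2.1²) ≈ 4.7.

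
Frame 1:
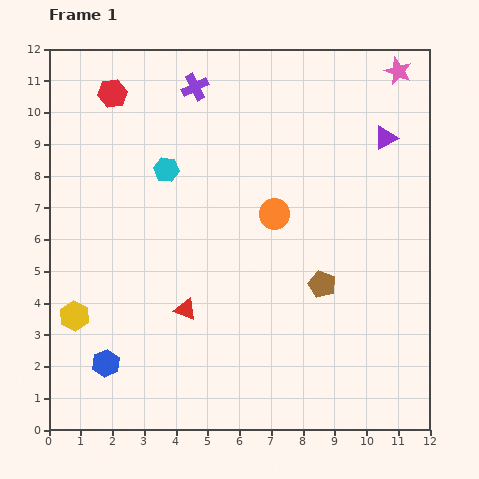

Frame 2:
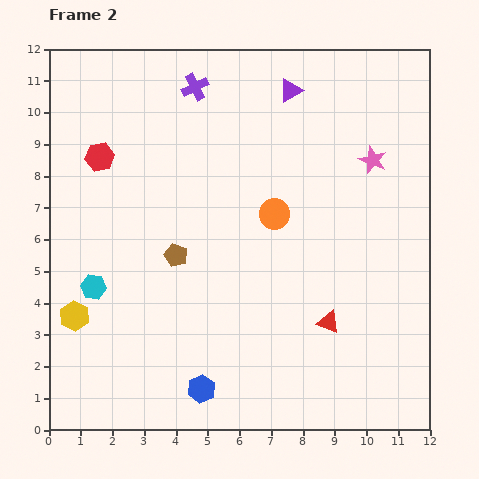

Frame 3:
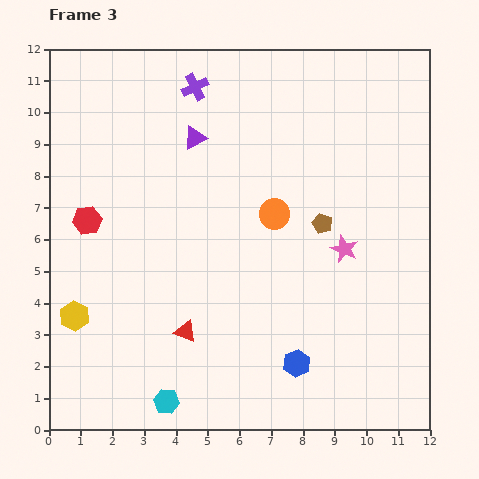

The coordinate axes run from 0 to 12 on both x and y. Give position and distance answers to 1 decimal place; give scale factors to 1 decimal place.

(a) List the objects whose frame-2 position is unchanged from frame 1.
the purple cross, the yellow hexagon, the orange circle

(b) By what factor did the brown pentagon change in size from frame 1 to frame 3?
0.7×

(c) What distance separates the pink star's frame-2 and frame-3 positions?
2.9

The pink star moved from (10.2, 8.5) to (9.3, 5.7), a distance of √(0.9² + 2.8²) ≈ 2.9.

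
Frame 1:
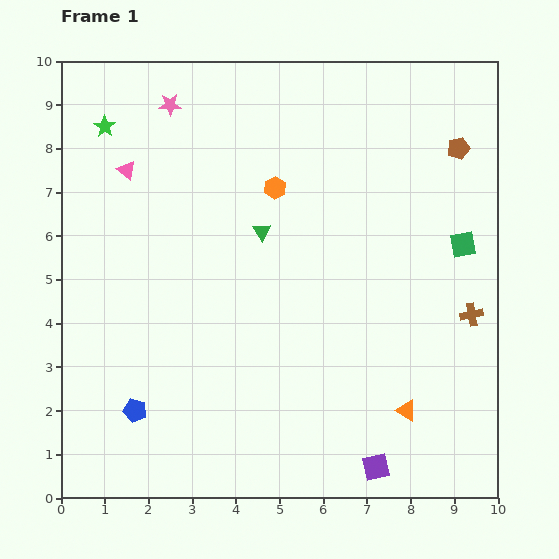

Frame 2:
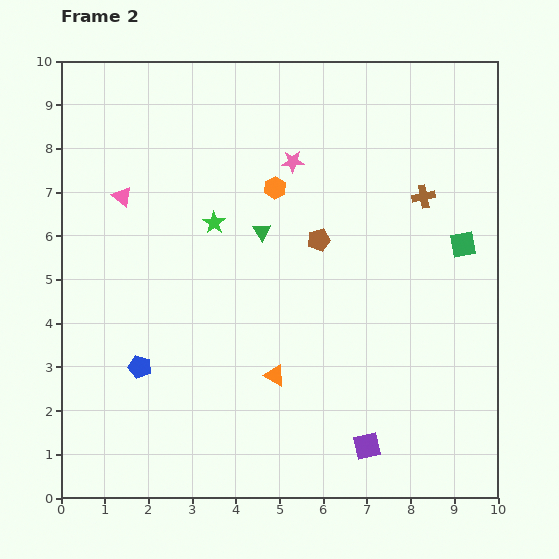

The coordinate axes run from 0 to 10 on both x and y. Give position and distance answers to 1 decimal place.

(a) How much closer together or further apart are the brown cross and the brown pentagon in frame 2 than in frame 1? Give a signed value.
-1.2

Distance in frame 1: 3.8. Distance in frame 2: 2.6.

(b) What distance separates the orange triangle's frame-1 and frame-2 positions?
3.1

The orange triangle moved from (7.9, 2.0) to (4.9, 2.8), a distance of √(3.0² + 0.8²) ≈ 3.1.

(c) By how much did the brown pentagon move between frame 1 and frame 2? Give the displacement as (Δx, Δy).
(-3.2, -2.1)

The brown pentagon was at (9.1, 8.0) in frame 1 and (5.9, 5.9) in frame 2.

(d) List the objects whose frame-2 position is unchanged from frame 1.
the orange hexagon, the green square, the green triangle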